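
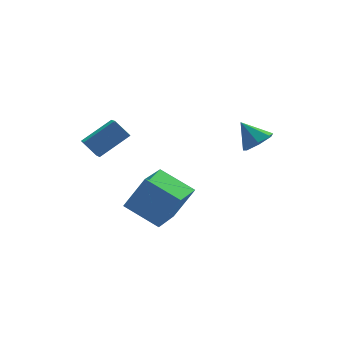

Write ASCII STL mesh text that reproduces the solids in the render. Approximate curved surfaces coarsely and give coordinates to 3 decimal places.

solid 
facet normal -0.550 0.723 0.418
outer loop
vertex -2.268 -0.704 -2.17
vertex -0.888 0.707 -2.795
vertex -3.229 -0.489 -3.806
endloop
endfacet
facet normal -0.667 -0.681 0.302
outer loop
vertex -2.152 -1.907 -4.625
vertex -2.268 -0.704 -2.17
vertex -3.229 -0.489 -3.806
endloop
endfacet
facet normal -0.550 0.723 0.417
outer loop
vertex -3.229 -0.489 -3.806
vertex -0.888 0.707 -2.795
vertex -1.849 0.921 -4.432
endloop
endfacet
facet normal -0.503 0.112 -0.857
outer loop
vertex -1.849 0.921 -4.432
vertex -2.152 -1.907 -4.625
vertex -3.229 -0.489 -3.806
endloop
endfacet
facet normal 0.503 -0.113 0.857
outer loop
vertex -2.268 -0.704 -2.17
vertex 0.189 -0.711 -3.614
vertex -0.888 0.707 -2.795
endloop
endfacet
facet normal -0.667 -0.681 0.302
outer loop
vertex -1.191 -2.121 -2.988
vertex -2.268 -0.704 -2.17
vertex -2.152 -1.907 -4.625
endloop
endfacet
facet normal 0.503 -0.112 0.857
outer loop
vertex -1.191 -2.121 -2.988
vertex 0.189 -0.711 -3.614
vertex -2.268 -0.704 -2.17
endloop
endfacet
facet normal 0.667 0.681 -0.302
outer loop
vertex -0.888 0.707 -2.795
vertex 0.189 -0.711 -3.614
vertex -1.849 0.921 -4.432
endloop
endfacet
facet normal -0.503 0.112 -0.857
outer loop
vertex -0.772 -0.496 -5.25
vertex -2.152 -1.907 -4.625
vertex -1.849 0.921 -4.432
endloop
endfacet
facet normal 0.667 0.681 -0.302
outer loop
vertex -1.849 0.921 -4.432
vertex 0.189 -0.711 -3.614
vertex -0.772 -0.496 -5.25
endloop
endfacet
facet normal 0.550 -0.723 -0.418
outer loop
vertex -0.772 -0.496 -5.25
vertex -1.191 -2.121 -2.988
vertex -2.152 -1.907 -4.625
endloop
endfacet
facet normal 0.550 -0.723 -0.418
outer loop
vertex 0.189 -0.711 -3.614
vertex -1.191 -2.121 -2.988
vertex -0.772 -0.496 -5.25
endloop
endfacet
facet normal -0.461 0.534 0.709
outer loop
vertex -2.719 1.515 0.457
vertex -2.428 2.619 -0.186
vertex -4.265 1.392 -0.456
endloop
endfacet
facet normal -0.222 -0.843 0.490
outer loop
vertex -3.772 0.821 -1.214
vertex -2.719 1.515 0.457
vertex -4.265 1.392 -0.456
endloop
endfacet
facet normal -0.461 0.534 0.709
outer loop
vertex -4.265 1.392 -0.456
vertex -2.428 2.619 -0.186
vertex -3.974 2.496 -1.098
endloop
endfacet
facet normal -0.859 -0.068 -0.507
outer loop
vertex -3.974 2.496 -1.098
vertex -3.772 0.821 -1.214
vertex -4.265 1.392 -0.456
endloop
endfacet
facet normal 0.859 0.069 0.507
outer loop
vertex -2.719 1.515 0.457
vertex -1.935 2.048 -0.944
vertex -2.428 2.619 -0.186
endloop
endfacet
facet normal -0.222 -0.843 0.490
outer loop
vertex -2.226 0.944 -0.302
vertex -2.719 1.515 0.457
vertex -3.772 0.821 -1.214
endloop
endfacet
facet normal 0.859 0.068 0.507
outer loop
vertex -2.226 0.944 -0.302
vertex -1.935 2.048 -0.944
vertex -2.719 1.515 0.457
endloop
endfacet
facet normal 0.222 0.843 -0.490
outer loop
vertex -2.428 2.619 -0.186
vertex -1.935 2.048 -0.944
vertex -3.974 2.496 -1.098
endloop
endfacet
facet normal -0.859 -0.069 -0.507
outer loop
vertex -3.481 1.925 -1.857
vertex -3.772 0.821 -1.214
vertex -3.974 2.496 -1.098
endloop
endfacet
facet normal 0.222 0.843 -0.490
outer loop
vertex -3.974 2.496 -1.098
vertex -1.935 2.048 -0.944
vertex -3.481 1.925 -1.857
endloop
endfacet
facet normal 0.461 -0.534 -0.709
outer loop
vertex -3.481 1.925 -1.857
vertex -2.226 0.944 -0.302
vertex -3.772 0.821 -1.214
endloop
endfacet
facet normal 0.461 -0.534 -0.709
outer loop
vertex -1.935 2.048 -0.944
vertex -2.226 0.944 -0.302
vertex -3.481 1.925 -1.857
endloop
endfacet
facet normal 0.369 -0.566 -0.737
outer loop
vertex 3.237 -2.269 0.223
vertex 2.479 -2.333 -0.107
vertex 3.061 -1.76 -0.256
endloop
endfacet
facet normal 0.606 0.646 0.464
outer loop
vertex 3.237 -2.269 0.223
vertex 3.061 -1.76 -0.256
vertex 1.981 -1.567 0.887
endloop
endfacet
facet normal 0.369 -0.566 -0.737
outer loop
vertex 3.061 -1.76 -0.256
vertex 2.479 -2.333 -0.107
vertex 2.446 -1.683 -0.623
endloop
endfacet
facet normal 0.143 0.989 -0.032
outer loop
vertex 3.061 -1.76 -0.256
vertex 2.446 -1.683 -0.623
vertex 1.981 -1.567 0.887
endloop
endfacet
facet normal 0.369 -0.566 -0.737
outer loop
vertex 2.446 -1.683 -0.623
vertex 2.479 -2.333 -0.107
vertex 1.856 -2.095 -0.602
endloop
endfacet
facet normal -0.562 0.793 -0.234
outer loop
vertex 2.446 -1.683 -0.623
vertex 1.856 -2.095 -0.602
vertex 1.981 -1.567 0.887
endloop
endfacet
facet normal 0.369 -0.567 -0.737
outer loop
vertex 1.856 -2.095 -0.602
vertex 2.479 -2.333 -0.107
vertex 1.734 -2.686 -0.208
endloop
endfacet
facet normal -0.978 0.208 0.009
outer loop
vertex 1.856 -2.095 -0.602
vertex 1.734 -2.686 -0.208
vertex 1.981 -1.567 0.887
endloop
endfacet
facet normal 0.368 -0.566 -0.737
outer loop
vertex 1.734 -2.686 -0.208
vertex 2.479 -2.333 -0.107
vertex 2.173 -3.011 0.261
endloop
endfacet
facet normal -0.792 -0.328 0.514
outer loop
vertex 1.734 -2.686 -0.208
vertex 2.173 -3.011 0.261
vertex 1.981 -1.567 0.887
endloop
endfacet
facet normal 0.369 -0.566 -0.737
outer loop
vertex 2.173 -3.011 0.261
vertex 2.479 -2.333 -0.107
vertex 2.842 -2.825 0.453
endloop
endfacet
facet normal -0.145 -0.410 0.901
outer loop
vertex 2.173 -3.011 0.261
vertex 2.842 -2.825 0.453
vertex 1.981 -1.567 0.887
endloop
endfacet
facet normal 0.369 -0.567 -0.737
outer loop
vertex 2.842 -2.825 0.453
vertex 2.479 -2.333 -0.107
vertex 3.237 -2.269 0.223
endloop
endfacet
facet normal 0.478 0.024 0.878
outer loop
vertex 2.842 -2.825 0.453
vertex 3.237 -2.269 0.223
vertex 1.981 -1.567 0.887
endloop
endfacet

endsolid


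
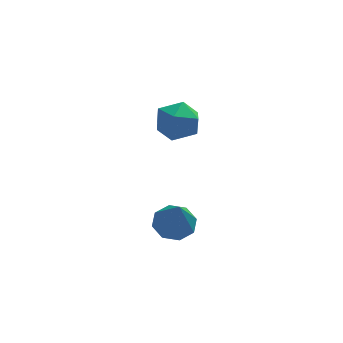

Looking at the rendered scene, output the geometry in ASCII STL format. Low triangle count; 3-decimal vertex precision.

solid 
facet normal -0.038 0.504 -0.863
outer loop
vertex 1.243 -1.148 -3.586
vertex 0.69 -1.793 -3.939
vertex 0.561 -1.009 -3.475
endloop
endfacet
facet normal 0.246 0.594 0.766
outer loop
vertex 1.243 -1.148 -3.586
vertex 0.561 -1.009 -3.475
vertex 0.77 -2.867 -2.101
endloop
endfacet
facet normal -0.037 0.505 -0.863
outer loop
vertex 0.561 -1.009 -3.475
vertex 0.69 -1.793 -3.939
vertex -0.045 -1.33 -3.637
endloop
endfacet
facet normal -0.459 0.494 0.738
outer loop
vertex 0.561 -1.009 -3.475
vertex -0.045 -1.33 -3.637
vertex 0.77 -2.867 -2.101
endloop
endfacet
facet normal -0.037 0.504 -0.863
outer loop
vertex -0.045 -1.33 -3.637
vertex 0.69 -1.793 -3.939
vertex -0.22 -1.922 -3.975
endloop
endfacet
facet normal -0.885 -0.004 0.465
outer loop
vertex -0.045 -1.33 -3.637
vertex -0.22 -1.922 -3.975
vertex 0.77 -2.867 -2.101
endloop
endfacet
facet normal -0.037 0.503 -0.863
outer loop
vertex -0.22 -1.922 -3.975
vertex 0.69 -1.793 -3.939
vertex 0.138 -2.439 -4.292
endloop
endfacet
facet normal -0.785 -0.610 0.107
outer loop
vertex -0.22 -1.922 -3.975
vertex 0.138 -2.439 -4.292
vertex 0.77 -2.867 -2.101
endloop
endfacet
facet normal -0.038 0.504 -0.863
outer loop
vertex 0.138 -2.439 -4.292
vertex 0.69 -1.793 -3.939
vertex 0.819 -2.577 -4.403
endloop
endfacet
facet normal -0.217 -0.968 -0.127
outer loop
vertex 0.138 -2.439 -4.292
vertex 0.819 -2.577 -4.403
vertex 0.77 -2.867 -2.101
endloop
endfacet
facet normal -0.036 0.505 -0.863
outer loop
vertex 0.819 -2.577 -4.403
vertex 0.69 -1.793 -3.939
vertex 1.425 -2.257 -4.241
endloop
endfacet
facet normal 0.485 -0.869 -0.099
outer loop
vertex 0.819 -2.577 -4.403
vertex 1.425 -2.257 -4.241
vertex 0.77 -2.867 -2.101
endloop
endfacet
facet normal -0.037 0.503 -0.863
outer loop
vertex 1.425 -2.257 -4.241
vertex 0.69 -1.793 -3.939
vertex 1.601 -1.664 -3.903
endloop
endfacet
facet normal 0.913 -0.370 0.174
outer loop
vertex 1.425 -2.257 -4.241
vertex 1.601 -1.664 -3.903
vertex 0.77 -2.867 -2.101
endloop
endfacet
facet normal -0.037 0.504 -0.863
outer loop
vertex 1.601 -1.664 -3.903
vertex 0.69 -1.793 -3.939
vertex 1.243 -1.148 -3.586
endloop
endfacet
facet normal 0.813 0.237 0.533
outer loop
vertex 1.601 -1.664 -3.903
vertex 1.243 -1.148 -3.586
vertex 0.77 -2.867 -2.101
endloop
endfacet
facet normal -0.254 0.878 -0.406
outer loop
vertex 1.562 3.605 -2.039
vertex 0.511 3.458 -1.698
vertex 1.244 3.976 -1.037
endloop
endfacet
facet normal 0.426 0.884 -0.192
outer loop
vertex 1.562 3.605 -2.039
vertex 1.244 3.976 -1.037
vertex 2.232 3.473 -1.158
endloop
endfacet
facet normal 0.768 0.357 -0.531
outer loop
vertex 1.562 3.605 -2.039
vertex 2.232 3.473 -1.158
vertex 2.109 2.645 -1.893
endloop
endfacet
facet normal 0.300 0.026 -0.953
outer loop
vertex 1.562 3.605 -2.039
vertex 2.109 2.645 -1.893
vertex 1.046 2.636 -2.228
endloop
endfacet
facet normal -0.333 0.348 -0.876
outer loop
vertex 1.562 3.605 -2.039
vertex 1.046 2.636 -2.228
vertex 0.511 3.458 -1.698
endloop
endfacet
facet normal 0.439 0.741 0.508
outer loop
vertex 2.232 3.473 -1.158
vertex 1.244 3.976 -1.037
vertex 1.594 3.244 -0.272
endloop
endfacet
facet normal -0.663 0.731 0.162
outer loop
vertex 1.244 3.976 -1.037
vertex 0.511 3.458 -1.698
vertex 0.531 3.235 -0.607
endloop
endfacet
facet normal -0.789 -0.126 -0.601
outer loop
vertex 0.511 3.458 -1.698
vertex 1.046 2.636 -2.228
vertex 0.408 2.407 -1.342
endloop
endfacet
facet normal 0.234 -0.647 -0.726
outer loop
vertex 1.046 2.636 -2.228
vertex 2.109 2.645 -1.893
vertex 1.396 1.904 -1.463
endloop
endfacet
facet normal 0.993 -0.111 -0.041
outer loop
vertex 2.109 2.645 -1.893
vertex 2.232 3.473 -1.158
vertex 2.129 2.422 -0.802
endloop
endfacet
facet normal -0.300 -0.026 0.953
outer loop
vertex 1.078 2.275 -0.461
vertex 1.594 3.244 -0.272
vertex 0.531 3.235 -0.607
endloop
endfacet
facet normal -0.768 -0.357 0.531
outer loop
vertex 1.078 2.275 -0.461
vertex 0.531 3.235 -0.607
vertex 0.408 2.407 -1.342
endloop
endfacet
facet normal -0.426 -0.884 0.192
outer loop
vertex 1.078 2.275 -0.461
vertex 0.408 2.407 -1.342
vertex 1.396 1.904 -1.463
endloop
endfacet
facet normal 0.254 -0.878 0.406
outer loop
vertex 1.078 2.275 -0.461
vertex 1.396 1.904 -1.463
vertex 2.129 2.422 -0.802
endloop
endfacet
facet normal 0.333 -0.348 0.876
outer loop
vertex 1.078 2.275 -0.461
vertex 2.129 2.422 -0.802
vertex 1.594 3.244 -0.272
endloop
endfacet
facet normal -0.234 0.647 0.726
outer loop
vertex 0.531 3.235 -0.607
vertex 1.594 3.244 -0.272
vertex 1.244 3.976 -1.037
endloop
endfacet
facet normal -0.993 0.111 0.041
outer loop
vertex 0.408 2.407 -1.342
vertex 0.531 3.235 -0.607
vertex 0.511 3.458 -1.698
endloop
endfacet
facet normal -0.439 -0.741 -0.508
outer loop
vertex 1.396 1.904 -1.463
vertex 0.408 2.407 -1.342
vertex 1.046 2.636 -2.228
endloop
endfacet
facet normal 0.663 -0.731 -0.162
outer loop
vertex 2.129 2.422 -0.802
vertex 1.396 1.904 -1.463
vertex 2.109 2.645 -1.893
endloop
endfacet
facet normal 0.789 0.126 0.601
outer loop
vertex 1.594 3.244 -0.272
vertex 2.129 2.422 -0.802
vertex 2.232 3.473 -1.158
endloop
endfacet

endsolid


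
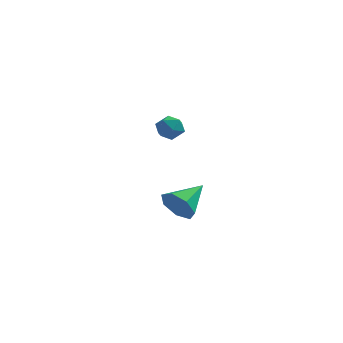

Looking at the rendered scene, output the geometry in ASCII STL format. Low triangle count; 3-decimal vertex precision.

solid 
facet normal -0.486 -0.795 -0.363
outer loop
vertex 2.746 1.907 -4.133
vertex 2.163 1.887 -3.308
vertex 2.008 2.378 -4.177
endloop
endfacet
facet normal 0.420 0.594 -0.686
outer loop
vertex 2.746 1.907 -4.133
vertex 2.008 2.378 -4.177
vertex 3.097 3.413 -2.612
endloop
endfacet
facet normal -0.486 -0.795 -0.363
outer loop
vertex 2.008 2.378 -4.177
vertex 2.163 1.887 -3.308
vertex 1.387 2.479 -3.566
endloop
endfacet
facet normal -0.255 0.879 -0.404
outer loop
vertex 2.008 2.378 -4.177
vertex 1.387 2.479 -3.566
vertex 3.097 3.413 -2.612
endloop
endfacet
facet normal -0.486 -0.795 -0.363
outer loop
vertex 1.387 2.479 -3.566
vertex 2.163 1.887 -3.308
vertex 1.351 2.134 -2.761
endloop
endfacet
facet normal -0.580 0.758 0.299
outer loop
vertex 1.387 2.479 -3.566
vertex 1.351 2.134 -2.761
vertex 3.097 3.413 -2.612
endloop
endfacet
facet normal -0.486 -0.795 -0.362
outer loop
vertex 1.351 2.134 -2.761
vertex 2.163 1.887 -3.308
vertex 1.927 1.603 -2.368
endloop
endfacet
facet normal -0.312 0.322 0.894
outer loop
vertex 1.351 2.134 -2.761
vertex 1.927 1.603 -2.368
vertex 3.097 3.413 -2.612
endloop
endfacet
facet normal -0.487 -0.795 -0.362
outer loop
vertex 1.927 1.603 -2.368
vertex 2.163 1.887 -3.308
vertex 2.681 1.285 -2.683
endloop
endfacet
facet normal 0.348 -0.099 0.932
outer loop
vertex 1.927 1.603 -2.368
vertex 2.681 1.285 -2.683
vertex 3.097 3.413 -2.612
endloop
endfacet
facet normal -0.486 -0.795 -0.363
outer loop
vertex 2.681 1.285 -2.683
vertex 2.163 1.887 -3.308
vertex 3.045 1.421 -3.468
endloop
endfacet
facet normal 0.903 -0.189 0.386
outer loop
vertex 2.681 1.285 -2.683
vertex 3.045 1.421 -3.468
vertex 3.097 3.413 -2.612
endloop
endfacet
facet normal -0.486 -0.795 -0.363
outer loop
vertex 3.045 1.421 -3.468
vertex 2.163 1.887 -3.308
vertex 2.746 1.907 -4.133
endloop
endfacet
facet normal 0.935 0.119 -0.334
outer loop
vertex 3.045 1.421 -3.468
vertex 2.746 1.907 -4.133
vertex 3.097 3.413 -2.612
endloop
endfacet
facet normal -0.817 -0.456 0.352
outer loop
vertex 1.571 -0.449 3.015
vertex 1.823 -1.093 2.765
vertex 1.992 -0.871 3.446
endloop
endfacet
facet normal -0.653 0.113 0.749
outer loop
vertex 1.571 -0.449 3.015
vertex 1.992 -0.871 3.446
vertex 2.098 -0.143 3.429
endloop
endfacet
facet normal -0.652 0.685 0.324
outer loop
vertex 1.571 -0.449 3.015
vertex 2.098 -0.143 3.429
vertex 1.994 0.085 2.737
endloop
endfacet
facet normal -0.816 0.471 -0.336
outer loop
vertex 1.571 -0.449 3.015
vertex 1.994 0.085 2.737
vertex 1.824 -0.502 2.326
endloop
endfacet
facet normal -0.918 -0.235 -0.319
outer loop
vertex 1.571 -0.449 3.015
vertex 1.824 -0.502 2.326
vertex 1.823 -1.093 2.765
endloop
endfacet
facet normal 0.009 0.022 1.000
outer loop
vertex 2.098 -0.143 3.429
vertex 1.992 -0.871 3.446
vertex 2.676 -0.598 3.434
endloop
endfacet
facet normal -0.256 -0.899 0.356
outer loop
vertex 1.992 -0.871 3.446
vertex 1.823 -1.093 2.765
vertex 2.506 -1.185 3.023
endloop
endfacet
facet normal -0.419 -0.541 -0.729
outer loop
vertex 1.823 -1.093 2.765
vertex 1.824 -0.502 2.326
vertex 2.402 -0.957 2.331
endloop
endfacet
facet normal -0.254 0.603 -0.756
outer loop
vertex 1.824 -0.502 2.326
vertex 1.994 0.085 2.737
vertex 2.508 -0.229 2.314
endloop
endfacet
facet normal 0.010 0.950 0.312
outer loop
vertex 1.994 0.085 2.737
vertex 2.098 -0.143 3.429
vertex 2.677 -0.007 2.995
endloop
endfacet
facet normal 0.816 -0.471 0.336
outer loop
vertex 2.929 -0.651 2.745
vertex 2.676 -0.598 3.434
vertex 2.506 -1.185 3.023
endloop
endfacet
facet normal 0.652 -0.685 -0.324
outer loop
vertex 2.929 -0.651 2.745
vertex 2.506 -1.185 3.023
vertex 2.402 -0.957 2.331
endloop
endfacet
facet normal 0.653 -0.113 -0.749
outer loop
vertex 2.929 -0.651 2.745
vertex 2.402 -0.957 2.331
vertex 2.508 -0.229 2.314
endloop
endfacet
facet normal 0.817 0.456 -0.352
outer loop
vertex 2.929 -0.651 2.745
vertex 2.508 -0.229 2.314
vertex 2.677 -0.007 2.995
endloop
endfacet
facet normal 0.918 0.235 0.319
outer loop
vertex 2.929 -0.651 2.745
vertex 2.677 -0.007 2.995
vertex 2.676 -0.598 3.434
endloop
endfacet
facet normal 0.254 -0.603 0.756
outer loop
vertex 2.506 -1.185 3.023
vertex 2.676 -0.598 3.434
vertex 1.992 -0.871 3.446
endloop
endfacet
facet normal -0.010 -0.950 -0.312
outer loop
vertex 2.402 -0.957 2.331
vertex 2.506 -1.185 3.023
vertex 1.823 -1.093 2.765
endloop
endfacet
facet normal -0.009 -0.022 -1.000
outer loop
vertex 2.508 -0.229 2.314
vertex 2.402 -0.957 2.331
vertex 1.824 -0.502 2.326
endloop
endfacet
facet normal 0.256 0.899 -0.356
outer loop
vertex 2.677 -0.007 2.995
vertex 2.508 -0.229 2.314
vertex 1.994 0.085 2.737
endloop
endfacet
facet normal 0.419 0.541 0.729
outer loop
vertex 2.676 -0.598 3.434
vertex 2.677 -0.007 2.995
vertex 2.098 -0.143 3.429
endloop
endfacet

endsolid


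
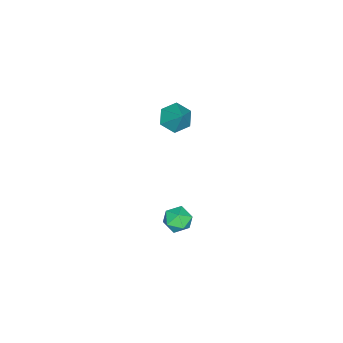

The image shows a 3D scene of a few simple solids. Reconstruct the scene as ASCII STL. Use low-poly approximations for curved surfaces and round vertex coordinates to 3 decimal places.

solid 
facet normal 0.116 0.991 -0.070
outer loop
vertex -0.383 -0.816 -4.147
vertex -0.561 -0.737 -3.329
vertex 0.235 -0.848 -3.578
endloop
endfacet
facet normal 0.532 0.652 -0.541
outer loop
vertex -0.383 -0.816 -4.147
vertex 0.235 -0.848 -3.578
vertex 0.232 -1.383 -4.226
endloop
endfacet
facet normal 0.112 0.256 -0.960
outer loop
vertex -0.383 -0.816 -4.147
vertex 0.232 -1.383 -4.226
vertex -0.565 -1.604 -4.378
endloop
endfacet
facet normal -0.563 0.350 -0.749
outer loop
vertex -0.383 -0.816 -4.147
vertex -0.565 -1.604 -4.378
vertex -1.055 -1.204 -3.823
endloop
endfacet
facet normal -0.560 0.804 -0.200
outer loop
vertex -0.383 -0.816 -4.147
vertex -1.055 -1.204 -3.823
vertex -0.561 -0.737 -3.329
endloop
endfacet
facet normal 0.961 0.211 -0.179
outer loop
vertex 0.232 -1.383 -4.226
vertex 0.235 -0.848 -3.578
vertex 0.435 -1.656 -3.457
endloop
endfacet
facet normal 0.288 0.760 0.582
outer loop
vertex 0.235 -0.848 -3.578
vertex -0.561 -0.737 -3.329
vertex -0.055 -1.256 -2.902
endloop
endfacet
facet normal -0.807 0.457 0.375
outer loop
vertex -0.561 -0.737 -3.329
vertex -1.055 -1.204 -3.823
vertex -0.852 -1.477 -3.054
endloop
endfacet
facet normal -0.811 -0.278 -0.515
outer loop
vertex -1.055 -1.204 -3.823
vertex -0.565 -1.604 -4.378
vertex -0.855 -2.012 -3.702
endloop
endfacet
facet normal 0.283 -0.430 -0.857
outer loop
vertex -0.565 -1.604 -4.378
vertex 0.232 -1.383 -4.226
vertex -0.059 -2.123 -3.951
endloop
endfacet
facet normal 0.563 -0.350 0.749
outer loop
vertex -0.237 -2.044 -3.133
vertex 0.435 -1.656 -3.457
vertex -0.055 -1.256 -2.902
endloop
endfacet
facet normal -0.112 -0.256 0.960
outer loop
vertex -0.237 -2.044 -3.133
vertex -0.055 -1.256 -2.902
vertex -0.852 -1.477 -3.054
endloop
endfacet
facet normal -0.532 -0.652 0.541
outer loop
vertex -0.237 -2.044 -3.133
vertex -0.852 -1.477 -3.054
vertex -0.855 -2.012 -3.702
endloop
endfacet
facet normal -0.116 -0.991 0.070
outer loop
vertex -0.237 -2.044 -3.133
vertex -0.855 -2.012 -3.702
vertex -0.059 -2.123 -3.951
endloop
endfacet
facet normal 0.560 -0.804 0.200
outer loop
vertex -0.237 -2.044 -3.133
vertex -0.059 -2.123 -3.951
vertex 0.435 -1.656 -3.457
endloop
endfacet
facet normal 0.811 0.278 0.515
outer loop
vertex -0.055 -1.256 -2.902
vertex 0.435 -1.656 -3.457
vertex 0.235 -0.848 -3.578
endloop
endfacet
facet normal -0.283 0.430 0.857
outer loop
vertex -0.852 -1.477 -3.054
vertex -0.055 -1.256 -2.902
vertex -0.561 -0.737 -3.329
endloop
endfacet
facet normal -0.961 -0.211 0.179
outer loop
vertex -0.855 -2.012 -3.702
vertex -0.852 -1.477 -3.054
vertex -1.055 -1.204 -3.823
endloop
endfacet
facet normal -0.288 -0.760 -0.582
outer loop
vertex -0.059 -2.123 -3.951
vertex -0.855 -2.012 -3.702
vertex -0.565 -1.604 -4.378
endloop
endfacet
facet normal 0.807 -0.457 -0.375
outer loop
vertex 0.435 -1.656 -3.457
vertex -0.059 -2.123 -3.951
vertex 0.232 -1.383 -4.226
endloop
endfacet
facet normal -0.468 -0.499 -0.729
outer loop
vertex -1.364 -2.897 2.676
vertex -2.071 -2.404 2.793
vertex -1.457 -2.156 2.229
endloop
endfacet
facet normal 0.994 0.079 -0.076
outer loop
vertex -1.364 -2.897 2.676
vertex -1.457 -2.156 2.229
vertex -1.369 -1.656 3.887
endloop
endfacet
facet normal -0.468 -0.500 -0.729
outer loop
vertex -1.457 -2.156 2.229
vertex -2.071 -2.404 2.793
vertex -2.165 -1.664 2.346
endloop
endfacet
facet normal 0.518 0.811 -0.272
outer loop
vertex -1.457 -2.156 2.229
vertex -2.165 -1.664 2.346
vertex -1.369 -1.656 3.887
endloop
endfacet
facet normal -0.468 -0.500 -0.729
outer loop
vertex -2.165 -1.664 2.346
vertex -2.071 -2.404 2.793
vertex -2.779 -1.912 2.91
endloop
endfacet
facet normal -0.265 0.955 0.132
outer loop
vertex -2.165 -1.664 2.346
vertex -2.779 -1.912 2.91
vertex -1.369 -1.656 3.887
endloop
endfacet
facet normal -0.468 -0.500 -0.729
outer loop
vertex -2.779 -1.912 2.91
vertex -2.071 -2.404 2.793
vertex -2.685 -2.652 3.357
endloop
endfacet
facet normal -0.574 0.369 0.731
outer loop
vertex -2.779 -1.912 2.91
vertex -2.685 -2.652 3.357
vertex -1.369 -1.656 3.887
endloop
endfacet
facet normal -0.468 -0.499 -0.729
outer loop
vertex -2.685 -2.652 3.357
vertex -2.071 -2.404 2.793
vertex -1.978 -3.145 3.24
endloop
endfacet
facet normal -0.099 -0.362 0.927
outer loop
vertex -2.685 -2.652 3.357
vertex -1.978 -3.145 3.24
vertex -1.369 -1.656 3.887
endloop
endfacet
facet normal -0.468 -0.499 -0.729
outer loop
vertex -1.978 -3.145 3.24
vertex -2.071 -2.404 2.793
vertex -1.364 -2.897 2.676
endloop
endfacet
facet normal 0.685 -0.507 0.523
outer loop
vertex -1.978 -3.145 3.24
vertex -1.364 -2.897 2.676
vertex -1.369 -1.656 3.887
endloop
endfacet

endsolid


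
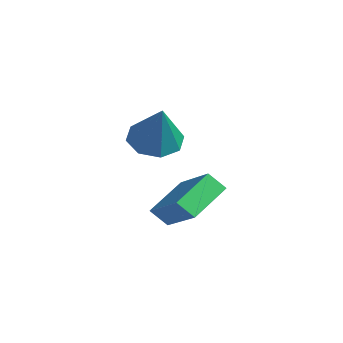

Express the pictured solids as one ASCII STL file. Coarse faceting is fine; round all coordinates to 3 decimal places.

solid 
facet normal -0.533 0.086 -0.842
outer loop
vertex -3.264 -1.317 -1.036
vertex -3.706 -0.568 -0.68
vertex -2.926 -0.7 -1.187
endloop
endfacet
facet normal 0.862 -0.497 -0.102
outer loop
vertex -3.264 -1.317 -1.036
vertex -2.926 -0.7 -1.187
vertex -2.694 -0.732 0.92
endloop
endfacet
facet normal -0.533 0.086 -0.842
outer loop
vertex -2.926 -0.7 -1.187
vertex -3.706 -0.568 -0.68
vertex -3.045 -0.006 -1.041
endloop
endfacet
facet normal 0.976 0.189 -0.105
outer loop
vertex -2.926 -0.7 -1.187
vertex -3.045 -0.006 -1.041
vertex -2.694 -0.732 0.92
endloop
endfacet
facet normal -0.533 0.086 -0.842
outer loop
vertex -3.045 -0.006 -1.041
vertex -3.706 -0.568 -0.68
vertex -3.551 0.359 -0.683
endloop
endfacet
facet normal 0.649 0.744 0.159
outer loop
vertex -3.045 -0.006 -1.041
vertex -3.551 0.359 -0.683
vertex -2.694 -0.732 0.92
endloop
endfacet
facet normal -0.533 0.086 -0.842
outer loop
vertex -3.551 0.359 -0.683
vertex -3.706 -0.568 -0.68
vertex -4.148 0.181 -0.323
endloop
endfacet
facet normal 0.071 0.842 0.535
outer loop
vertex -3.551 0.359 -0.683
vertex -4.148 0.181 -0.323
vertex -2.694 -0.732 0.92
endloop
endfacet
facet normal -0.533 0.086 -0.841
outer loop
vertex -4.148 0.181 -0.323
vertex -3.706 -0.568 -0.68
vertex -4.486 -0.435 -0.172
endloop
endfacet
facet normal -0.418 0.426 0.802
outer loop
vertex -4.148 0.181 -0.323
vertex -4.486 -0.435 -0.172
vertex -2.694 -0.732 0.92
endloop
endfacet
facet normal -0.533 0.087 -0.841
outer loop
vertex -4.486 -0.435 -0.172
vertex -3.706 -0.568 -0.68
vertex -4.368 -1.13 -0.319
endloop
endfacet
facet normal -0.534 -0.261 0.805
outer loop
vertex -4.486 -0.435 -0.172
vertex -4.368 -1.13 -0.319
vertex -2.694 -0.732 0.92
endloop
endfacet
facet normal -0.533 0.087 -0.842
outer loop
vertex -4.368 -1.13 -0.319
vertex -3.706 -0.568 -0.68
vertex -3.862 -1.495 -0.677
endloop
endfacet
facet normal -0.206 -0.816 0.540
outer loop
vertex -4.368 -1.13 -0.319
vertex -3.862 -1.495 -0.677
vertex -2.694 -0.732 0.92
endloop
endfacet
facet normal -0.532 0.087 -0.843
outer loop
vertex -3.862 -1.495 -0.677
vertex -3.706 -0.568 -0.68
vertex -3.264 -1.317 -1.036
endloop
endfacet
facet normal 0.371 -0.914 0.165
outer loop
vertex -3.862 -1.495 -0.677
vertex -3.264 -1.317 -1.036
vertex -2.694 -0.732 0.92
endloop
endfacet
facet normal -0.377 -0.587 0.717
outer loop
vertex -2.386 0.675 -1.909
vertex -4.095 0.482 -2.967
vertex -1.758 -0.668 -2.678
endloop
endfacet
facet normal 0.846 0.096 0.524
outer loop
vertex -1.445 -0.182 -3.273
vertex -2.386 0.675 -1.909
vertex -1.758 -0.668 -2.678
endloop
endfacet
facet normal -0.377 -0.586 0.717
outer loop
vertex -1.758 -0.668 -2.678
vertex -4.095 0.482 -2.967
vertex -3.468 -0.862 -3.736
endloop
endfacet
facet normal 0.376 -0.805 -0.460
outer loop
vertex -3.468 -0.862 -3.736
vertex -1.445 -0.182 -3.273
vertex -1.758 -0.668 -2.678
endloop
endfacet
facet normal -0.376 0.805 0.460
outer loop
vertex -2.386 0.675 -1.909
vertex -3.782 0.968 -3.562
vertex -4.095 0.482 -2.967
endloop
endfacet
facet normal 0.846 0.095 0.524
outer loop
vertex -2.072 1.162 -2.504
vertex -2.386 0.675 -1.909
vertex -1.445 -0.182 -3.273
endloop
endfacet
facet normal -0.376 0.804 0.460
outer loop
vertex -2.072 1.162 -2.504
vertex -3.782 0.968 -3.562
vertex -2.386 0.675 -1.909
endloop
endfacet
facet normal -0.847 -0.096 -0.523
outer loop
vertex -4.095 0.482 -2.967
vertex -3.782 0.968 -3.562
vertex -3.468 -0.862 -3.736
endloop
endfacet
facet normal 0.376 -0.804 -0.460
outer loop
vertex -3.154 -0.375 -4.331
vertex -1.445 -0.182 -3.273
vertex -3.468 -0.862 -3.736
endloop
endfacet
facet normal -0.846 -0.095 -0.524
outer loop
vertex -3.468 -0.862 -3.736
vertex -3.782 0.968 -3.562
vertex -3.154 -0.375 -4.331
endloop
endfacet
facet normal 0.378 0.586 -0.717
outer loop
vertex -3.154 -0.375 -4.331
vertex -2.072 1.162 -2.504
vertex -1.445 -0.182 -3.273
endloop
endfacet
facet normal 0.377 0.587 -0.717
outer loop
vertex -3.782 0.968 -3.562
vertex -2.072 1.162 -2.504
vertex -3.154 -0.375 -4.331
endloop
endfacet

endsolid


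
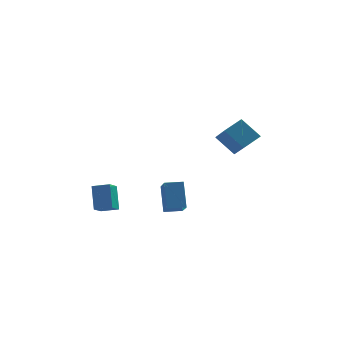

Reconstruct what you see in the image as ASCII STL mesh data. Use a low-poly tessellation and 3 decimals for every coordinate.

solid 
facet normal -0.960 0.163 -0.228
outer loop
vertex -3.531 0.92 -1.214
vertex -3.26 1.791 -1.734
vertex -3.373 0.14 -2.438
endloop
endfacet
facet normal -0.258 -0.830 0.495
outer loop
vertex -2.48 -0.011 -2.226
vertex -3.531 0.92 -1.214
vertex -3.373 0.14 -2.438
endloop
endfacet
facet normal -0.960 0.163 -0.227
outer loop
vertex -3.373 0.14 -2.438
vertex -3.26 1.791 -1.734
vertex -3.102 1.012 -2.958
endloop
endfacet
facet normal 0.109 -0.534 -0.839
outer loop
vertex -3.102 1.012 -2.958
vertex -2.48 -0.011 -2.226
vertex -3.373 0.14 -2.438
endloop
endfacet
facet normal -0.109 0.534 0.838
outer loop
vertex -3.531 0.92 -1.214
vertex -2.367 1.64 -1.522
vertex -3.26 1.791 -1.734
endloop
endfacet
facet normal -0.259 -0.830 0.495
outer loop
vertex -2.638 0.768 -1.002
vertex -3.531 0.92 -1.214
vertex -2.48 -0.011 -2.226
endloop
endfacet
facet normal -0.108 0.534 0.839
outer loop
vertex -2.638 0.768 -1.002
vertex -2.367 1.64 -1.522
vertex -3.531 0.92 -1.214
endloop
endfacet
facet normal 0.258 0.830 -0.495
outer loop
vertex -3.26 1.791 -1.734
vertex -2.367 1.64 -1.522
vertex -3.102 1.012 -2.958
endloop
endfacet
facet normal 0.108 -0.534 -0.838
outer loop
vertex -2.209 0.86 -2.746
vertex -2.48 -0.011 -2.226
vertex -3.102 1.012 -2.958
endloop
endfacet
facet normal 0.259 0.829 -0.495
outer loop
vertex -3.102 1.012 -2.958
vertex -2.367 1.64 -1.522
vertex -2.209 0.86 -2.746
endloop
endfacet
facet normal 0.960 -0.163 0.228
outer loop
vertex -2.209 0.86 -2.746
vertex -2.638 0.768 -1.002
vertex -2.48 -0.011 -2.226
endloop
endfacet
facet normal 0.960 -0.163 0.228
outer loop
vertex -2.367 1.64 -1.522
vertex -2.638 0.768 -1.002
vertex -2.209 0.86 -2.746
endloop
endfacet
facet normal -0.985 -0.169 -0.019
outer loop
vertex -0.023 1.287 -1.093
vertex -0.262 2.784 -2.025
vertex 0.146 0.455 -2.473
endloop
endfacet
facet normal 0.135 -0.841 0.524
outer loop
vertex 1.082 0.616 -2.455
vertex -0.023 1.287 -1.093
vertex 0.146 0.455 -2.473
endloop
endfacet
facet normal -0.985 -0.169 -0.019
outer loop
vertex 0.146 0.455 -2.473
vertex -0.262 2.784 -2.025
vertex -0.093 1.953 -3.405
endloop
endfacet
facet normal 0.105 -0.513 -0.852
outer loop
vertex -0.093 1.953 -3.405
vertex 1.082 0.616 -2.455
vertex 0.146 0.455 -2.473
endloop
endfacet
facet normal -0.105 0.514 0.852
outer loop
vertex -0.023 1.287 -1.093
vertex 0.674 2.945 -2.007
vertex -0.262 2.784 -2.025
endloop
endfacet
facet normal 0.134 -0.842 0.523
outer loop
vertex 0.913 1.447 -1.075
vertex -0.023 1.287 -1.093
vertex 1.082 0.616 -2.455
endloop
endfacet
facet normal -0.104 0.513 0.852
outer loop
vertex 0.913 1.447 -1.075
vertex 0.674 2.945 -2.007
vertex -0.023 1.287 -1.093
endloop
endfacet
facet normal -0.135 0.841 -0.523
outer loop
vertex -0.262 2.784 -2.025
vertex 0.674 2.945 -2.007
vertex -0.093 1.953 -3.405
endloop
endfacet
facet normal 0.104 -0.514 -0.852
outer loop
vertex 0.843 2.113 -3.387
vertex 1.082 0.616 -2.455
vertex -0.093 1.953 -3.405
endloop
endfacet
facet normal -0.134 0.841 -0.524
outer loop
vertex -0.093 1.953 -3.405
vertex 0.674 2.945 -2.007
vertex 0.843 2.113 -3.387
endloop
endfacet
facet normal 0.985 0.169 0.019
outer loop
vertex 0.843 2.113 -3.387
vertex 0.913 1.447 -1.075
vertex 1.082 0.616 -2.455
endloop
endfacet
facet normal 0.985 0.169 0.019
outer loop
vertex 0.674 2.945 -2.007
vertex 0.913 1.447 -1.075
vertex 0.843 2.113 -3.387
endloop
endfacet
facet normal -0.713 -0.515 -0.475
outer loop
vertex 3.811 0.331 1.738
vertex 2.878 0.735 2.701
vertex 3.368 1.978 0.618
endloop
endfacet
facet normal 0.666 -0.289 -0.688
outer loop
vertex 4.182 2.565 1.159
vertex 3.811 0.331 1.738
vertex 3.368 1.978 0.618
endloop
endfacet
facet normal -0.714 -0.515 -0.475
outer loop
vertex 3.368 1.978 0.618
vertex 2.878 0.735 2.701
vertex 2.436 2.382 1.581
endloop
endfacet
facet normal -0.217 0.807 -0.549
outer loop
vertex 2.436 2.382 1.581
vertex 4.182 2.565 1.159
vertex 3.368 1.978 0.618
endloop
endfacet
facet normal 0.217 -0.807 0.549
outer loop
vertex 3.811 0.331 1.738
vertex 3.692 1.322 3.242
vertex 2.878 0.735 2.701
endloop
endfacet
facet normal 0.666 -0.289 -0.688
outer loop
vertex 4.624 0.918 2.279
vertex 3.811 0.331 1.738
vertex 4.182 2.565 1.159
endloop
endfacet
facet normal 0.217 -0.807 0.549
outer loop
vertex 4.624 0.918 2.279
vertex 3.692 1.322 3.242
vertex 3.811 0.331 1.738
endloop
endfacet
facet normal -0.666 0.289 0.688
outer loop
vertex 2.878 0.735 2.701
vertex 3.692 1.322 3.242
vertex 2.436 2.382 1.581
endloop
endfacet
facet normal -0.217 0.807 -0.549
outer loop
vertex 3.249 2.969 2.122
vertex 4.182 2.565 1.159
vertex 2.436 2.382 1.581
endloop
endfacet
facet normal -0.666 0.289 0.688
outer loop
vertex 2.436 2.382 1.581
vertex 3.692 1.322 3.242
vertex 3.249 2.969 2.122
endloop
endfacet
facet normal 0.714 0.515 0.475
outer loop
vertex 3.249 2.969 2.122
vertex 4.624 0.918 2.279
vertex 4.182 2.565 1.159
endloop
endfacet
facet normal 0.714 0.515 0.475
outer loop
vertex 3.692 1.322 3.242
vertex 4.624 0.918 2.279
vertex 3.249 2.969 2.122
endloop
endfacet

endsolid


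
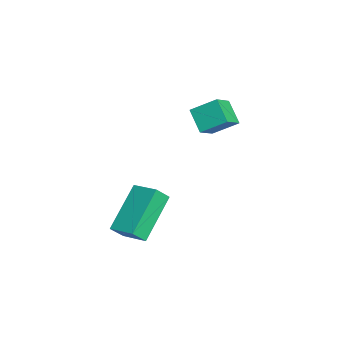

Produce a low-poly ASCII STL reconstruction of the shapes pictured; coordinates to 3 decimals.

solid 
facet normal -0.652 0.440 0.618
outer loop
vertex 2.679 -0.611 -2.088
vertex 3.477 0.165 -1.799
vertex 2.428 -0.125 -2.699
endloop
endfacet
facet normal -0.694 -0.675 -0.252
outer loop
vertex 3.823 -1.065 -4.021
vertex 2.679 -0.611 -2.088
vertex 2.428 -0.125 -2.699
endloop
endfacet
facet normal -0.652 0.439 0.618
outer loop
vertex 2.428 -0.125 -2.699
vertex 3.477 0.165 -1.799
vertex 3.225 0.651 -2.41
endloop
endfacet
facet normal -0.307 0.592 -0.745
outer loop
vertex 3.225 0.651 -2.41
vertex 3.823 -1.065 -4.021
vertex 2.428 -0.125 -2.699
endloop
endfacet
facet normal 0.307 -0.593 0.745
outer loop
vertex 2.679 -0.611 -2.088
vertex 4.872 -0.775 -3.121
vertex 3.477 0.165 -1.799
endloop
endfacet
facet normal -0.693 -0.676 -0.252
outer loop
vertex 4.075 -1.551 -3.41
vertex 2.679 -0.611 -2.088
vertex 3.823 -1.065 -4.021
endloop
endfacet
facet normal 0.307 -0.592 0.745
outer loop
vertex 4.075 -1.551 -3.41
vertex 4.872 -0.775 -3.121
vertex 2.679 -0.611 -2.088
endloop
endfacet
facet normal 0.693 0.675 0.251
outer loop
vertex 3.477 0.165 -1.799
vertex 4.872 -0.775 -3.121
vertex 3.225 0.651 -2.41
endloop
endfacet
facet normal -0.306 0.593 -0.745
outer loop
vertex 4.621 -0.289 -3.732
vertex 3.823 -1.065 -4.021
vertex 3.225 0.651 -2.41
endloop
endfacet
facet normal 0.693 0.675 0.252
outer loop
vertex 3.225 0.651 -2.41
vertex 4.872 -0.775 -3.121
vertex 4.621 -0.289 -3.732
endloop
endfacet
facet normal 0.651 -0.440 -0.618
outer loop
vertex 4.621 -0.289 -3.732
vertex 4.075 -1.551 -3.41
vertex 3.823 -1.065 -4.021
endloop
endfacet
facet normal 0.652 -0.440 -0.618
outer loop
vertex 4.872 -0.775 -3.121
vertex 4.075 -1.551 -3.41
vertex 4.621 -0.289 -3.732
endloop
endfacet
facet normal -0.682 0.490 -0.542
outer loop
vertex -1.304 2.201 -0.846
vertex -1.114 3.204 -0.178
vertex -0.49 2.53 -1.573
endloop
endfacet
facet normal -0.156 -0.823 -0.547
outer loop
vertex 0.254 1.996 -0.982
vertex -1.304 2.201 -0.846
vertex -0.49 2.53 -1.573
endloop
endfacet
facet normal -0.682 0.490 -0.542
outer loop
vertex -0.49 2.53 -1.573
vertex -1.114 3.204 -0.178
vertex -0.3 3.533 -0.905
endloop
endfacet
facet normal 0.714 0.289 -0.638
outer loop
vertex -0.3 3.533 -0.905
vertex 0.254 1.996 -0.982
vertex -0.49 2.53 -1.573
endloop
endfacet
facet normal -0.714 -0.289 0.638
outer loop
vertex -1.304 2.201 -0.846
vertex -0.37 2.67 0.413
vertex -1.114 3.204 -0.178
endloop
endfacet
facet normal -0.156 -0.823 -0.547
outer loop
vertex -0.56 1.667 -0.255
vertex -1.304 2.201 -0.846
vertex 0.254 1.996 -0.982
endloop
endfacet
facet normal -0.714 -0.289 0.638
outer loop
vertex -0.56 1.667 -0.255
vertex -0.37 2.67 0.413
vertex -1.304 2.201 -0.846
endloop
endfacet
facet normal 0.156 0.823 0.547
outer loop
vertex -1.114 3.204 -0.178
vertex -0.37 2.67 0.413
vertex -0.3 3.533 -0.905
endloop
endfacet
facet normal 0.714 0.289 -0.638
outer loop
vertex 0.444 2.999 -0.314
vertex 0.254 1.996 -0.982
vertex -0.3 3.533 -0.905
endloop
endfacet
facet normal 0.156 0.823 0.547
outer loop
vertex -0.3 3.533 -0.905
vertex -0.37 2.67 0.413
vertex 0.444 2.999 -0.314
endloop
endfacet
facet normal 0.682 -0.490 0.542
outer loop
vertex 0.444 2.999 -0.314
vertex -0.56 1.667 -0.255
vertex 0.254 1.996 -0.982
endloop
endfacet
facet normal 0.682 -0.490 0.542
outer loop
vertex -0.37 2.67 0.413
vertex -0.56 1.667 -0.255
vertex 0.444 2.999 -0.314
endloop
endfacet

endsolid


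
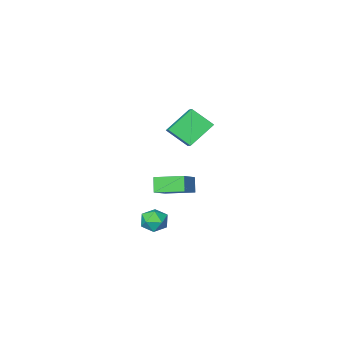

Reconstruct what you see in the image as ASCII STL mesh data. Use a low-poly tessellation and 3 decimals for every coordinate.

solid 
facet normal -0.503 0.617 -0.605
outer loop
vertex -1.971 0.388 3.104
vertex -1.255 1.945 4.097
vertex -0.37 0.456 1.842
endloop
endfacet
facet normal -0.362 -0.786 -0.501
outer loop
vertex 0.495 -0.605 2.883
vertex -1.971 0.388 3.104
vertex -0.37 0.456 1.842
endloop
endfacet
facet normal -0.503 0.617 -0.605
outer loop
vertex -0.37 0.456 1.842
vertex -1.255 1.945 4.097
vertex 0.346 2.013 2.835
endloop
endfacet
facet normal 0.785 0.033 -0.618
outer loop
vertex 0.346 2.013 2.835
vertex 0.495 -0.605 2.883
vertex -0.37 0.456 1.842
endloop
endfacet
facet normal -0.785 -0.033 0.618
outer loop
vertex -1.971 0.388 3.104
vertex -0.39 0.884 5.138
vertex -1.255 1.945 4.097
endloop
endfacet
facet normal -0.362 -0.786 -0.501
outer loop
vertex -1.106 -0.673 4.145
vertex -1.971 0.388 3.104
vertex 0.495 -0.605 2.883
endloop
endfacet
facet normal -0.785 -0.033 0.618
outer loop
vertex -1.106 -0.673 4.145
vertex -0.39 0.884 5.138
vertex -1.971 0.388 3.104
endloop
endfacet
facet normal 0.362 0.786 0.501
outer loop
vertex -1.255 1.945 4.097
vertex -0.39 0.884 5.138
vertex 0.346 2.013 2.835
endloop
endfacet
facet normal 0.785 0.033 -0.618
outer loop
vertex 1.211 0.952 3.876
vertex 0.495 -0.605 2.883
vertex 0.346 2.013 2.835
endloop
endfacet
facet normal 0.362 0.786 0.501
outer loop
vertex 0.346 2.013 2.835
vertex -0.39 0.884 5.138
vertex 1.211 0.952 3.876
endloop
endfacet
facet normal 0.503 -0.617 0.605
outer loop
vertex 1.211 0.952 3.876
vertex -1.106 -0.673 4.145
vertex 0.495 -0.605 2.883
endloop
endfacet
facet normal 0.503 -0.617 0.605
outer loop
vertex -0.39 0.884 5.138
vertex -1.106 -0.673 4.145
vertex 1.211 0.952 3.876
endloop
endfacet
facet normal -0.965 0.203 -0.166
outer loop
vertex 1.409 1.09 -4.296
vertex 1.194 0.192 -4.144
vertex 1.199 0.799 -3.431
endloop
endfacet
facet normal -0.628 0.771 0.107
outer loop
vertex 1.409 1.09 -4.296
vertex 1.199 0.799 -3.431
vertex 1.908 1.395 -3.565
endloop
endfacet
facet normal -0.091 0.940 -0.330
outer loop
vertex 1.409 1.09 -4.296
vertex 1.908 1.395 -3.565
vertex 2.34 1.158 -4.36
endloop
endfacet
facet normal -0.095 0.477 -0.874
outer loop
vertex 1.409 1.09 -4.296
vertex 2.34 1.158 -4.36
vertex 1.899 0.414 -4.718
endloop
endfacet
facet normal -0.635 0.021 -0.772
outer loop
vertex 1.409 1.09 -4.296
vertex 1.899 0.414 -4.718
vertex 1.194 0.192 -4.144
endloop
endfacet
facet normal -0.349 0.580 0.736
outer loop
vertex 1.908 1.395 -3.565
vertex 1.199 0.799 -3.431
vertex 2.001 0.686 -2.962
endloop
endfacet
facet normal -0.894 -0.338 0.294
outer loop
vertex 1.199 0.799 -3.431
vertex 1.194 0.192 -4.144
vertex 1.56 -0.058 -3.32
endloop
endfacet
facet normal -0.360 -0.631 -0.687
outer loop
vertex 1.194 0.192 -4.144
vertex 1.899 0.414 -4.718
vertex 1.992 -0.295 -4.115
endloop
endfacet
facet normal 0.513 0.106 -0.852
outer loop
vertex 1.899 0.414 -4.718
vertex 2.34 1.158 -4.36
vertex 2.701 0.301 -4.249
endloop
endfacet
facet normal 0.520 0.854 0.028
outer loop
vertex 2.34 1.158 -4.36
vertex 1.908 1.395 -3.565
vertex 2.706 0.908 -3.536
endloop
endfacet
facet normal 0.095 -0.477 0.874
outer loop
vertex 2.491 0.01 -3.384
vertex 2.001 0.686 -2.962
vertex 1.56 -0.058 -3.32
endloop
endfacet
facet normal 0.091 -0.940 0.330
outer loop
vertex 2.491 0.01 -3.384
vertex 1.56 -0.058 -3.32
vertex 1.992 -0.295 -4.115
endloop
endfacet
facet normal 0.628 -0.771 -0.107
outer loop
vertex 2.491 0.01 -3.384
vertex 1.992 -0.295 -4.115
vertex 2.701 0.301 -4.249
endloop
endfacet
facet normal 0.965 -0.203 0.166
outer loop
vertex 2.491 0.01 -3.384
vertex 2.701 0.301 -4.249
vertex 2.706 0.908 -3.536
endloop
endfacet
facet normal 0.635 -0.021 0.772
outer loop
vertex 2.491 0.01 -3.384
vertex 2.706 0.908 -3.536
vertex 2.001 0.686 -2.962
endloop
endfacet
facet normal -0.513 -0.106 0.852
outer loop
vertex 1.56 -0.058 -3.32
vertex 2.001 0.686 -2.962
vertex 1.199 0.799 -3.431
endloop
endfacet
facet normal -0.520 -0.854 -0.028
outer loop
vertex 1.992 -0.295 -4.115
vertex 1.56 -0.058 -3.32
vertex 1.194 0.192 -4.144
endloop
endfacet
facet normal 0.349 -0.580 -0.736
outer loop
vertex 2.701 0.301 -4.249
vertex 1.992 -0.295 -4.115
vertex 1.899 0.414 -4.718
endloop
endfacet
facet normal 0.894 0.338 -0.294
outer loop
vertex 2.706 0.908 -3.536
vertex 2.701 0.301 -4.249
vertex 2.34 1.158 -4.36
endloop
endfacet
facet normal 0.360 0.631 0.687
outer loop
vertex 2.001 0.686 -2.962
vertex 2.706 0.908 -3.536
vertex 1.908 1.395 -3.565
endloop
endfacet
facet normal -0.642 0.729 0.239
outer loop
vertex 0.142 0.92 -0.353
vertex 0.446 1.491 -1.28
vertex -1.043 0.158 -1.212
endloop
endfacet
facet normal -0.269 -0.505 0.820
outer loop
vertex 0.214 -1.271 -1.68
vertex 0.142 0.92 -0.353
vertex -1.043 0.158 -1.212
endloop
endfacet
facet normal -0.642 0.729 0.239
outer loop
vertex -1.043 0.158 -1.212
vertex 0.446 1.491 -1.28
vertex -0.739 0.729 -2.139
endloop
endfacet
facet normal -0.719 -0.462 -0.520
outer loop
vertex -0.739 0.729 -2.139
vertex 0.214 -1.271 -1.68
vertex -1.043 0.158 -1.212
endloop
endfacet
facet normal 0.719 0.462 0.520
outer loop
vertex 0.142 0.92 -0.353
vertex 1.703 0.062 -1.748
vertex 0.446 1.491 -1.28
endloop
endfacet
facet normal -0.269 -0.505 0.820
outer loop
vertex 1.399 -0.509 -0.821
vertex 0.142 0.92 -0.353
vertex 0.214 -1.271 -1.68
endloop
endfacet
facet normal 0.719 0.462 0.520
outer loop
vertex 1.399 -0.509 -0.821
vertex 1.703 0.062 -1.748
vertex 0.142 0.92 -0.353
endloop
endfacet
facet normal 0.269 0.505 -0.820
outer loop
vertex 0.446 1.491 -1.28
vertex 1.703 0.062 -1.748
vertex -0.739 0.729 -2.139
endloop
endfacet
facet normal -0.719 -0.462 -0.520
outer loop
vertex 0.518 -0.7 -2.607
vertex 0.214 -1.271 -1.68
vertex -0.739 0.729 -2.139
endloop
endfacet
facet normal 0.269 0.505 -0.820
outer loop
vertex -0.739 0.729 -2.139
vertex 1.703 0.062 -1.748
vertex 0.518 -0.7 -2.607
endloop
endfacet
facet normal 0.642 -0.729 -0.239
outer loop
vertex 0.518 -0.7 -2.607
vertex 1.399 -0.509 -0.821
vertex 0.214 -1.271 -1.68
endloop
endfacet
facet normal 0.642 -0.729 -0.239
outer loop
vertex 1.703 0.062 -1.748
vertex 1.399 -0.509 -0.821
vertex 0.518 -0.7 -2.607
endloop
endfacet

endsolid


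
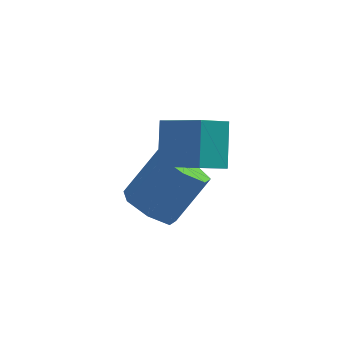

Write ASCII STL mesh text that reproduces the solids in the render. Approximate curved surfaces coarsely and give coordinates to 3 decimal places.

solid 
facet normal -0.566 0.613 -0.551
outer loop
vertex -2.291 0.41 2.077
vertex -1.561 0.722 1.674
vertex -2.408 -0.575 1.103
endloop
endfacet
facet normal -0.820 -0.351 0.453
outer loop
vertex -1.439 -1.622 2.046
vertex -2.291 0.41 2.077
vertex -2.408 -0.575 1.103
endloop
endfacet
facet normal -0.566 0.613 -0.551
outer loop
vertex -2.408 -0.575 1.103
vertex -1.561 0.722 1.674
vertex -1.678 -0.263 0.7
endloop
endfacet
facet normal -0.084 -0.709 -0.701
outer loop
vertex -1.678 -0.263 0.7
vertex -1.439 -1.622 2.046
vertex -2.408 -0.575 1.103
endloop
endfacet
facet normal 0.084 0.709 0.701
outer loop
vertex -2.291 0.41 2.077
vertex -0.592 -0.325 2.617
vertex -1.561 0.722 1.674
endloop
endfacet
facet normal -0.820 -0.351 0.453
outer loop
vertex -1.322 -0.637 3.02
vertex -2.291 0.41 2.077
vertex -1.439 -1.622 2.046
endloop
endfacet
facet normal 0.084 0.709 0.701
outer loop
vertex -1.322 -0.637 3.02
vertex -0.592 -0.325 2.617
vertex -2.291 0.41 2.077
endloop
endfacet
facet normal 0.820 0.351 -0.453
outer loop
vertex -1.561 0.722 1.674
vertex -0.592 -0.325 2.617
vertex -1.678 -0.263 0.7
endloop
endfacet
facet normal -0.084 -0.709 -0.701
outer loop
vertex -0.709 -1.31 1.643
vertex -1.439 -1.622 2.046
vertex -1.678 -0.263 0.7
endloop
endfacet
facet normal 0.820 0.351 -0.453
outer loop
vertex -1.678 -0.263 0.7
vertex -0.592 -0.325 2.617
vertex -0.709 -1.31 1.643
endloop
endfacet
facet normal 0.566 -0.613 0.551
outer loop
vertex -0.709 -1.31 1.643
vertex -1.322 -0.637 3.02
vertex -1.439 -1.622 2.046
endloop
endfacet
facet normal 0.566 -0.613 0.551
outer loop
vertex -0.592 -0.325 2.617
vertex -1.322 -0.637 3.02
vertex -0.709 -1.31 1.643
endloop
endfacet
facet normal -0.583 -0.350 -0.733
outer loop
vertex -2.152 -1.211 -0.761
vertex -2.629 -0.521 -0.711
vertex -1.95 -0.655 -1.187
endloop
endfacet
facet normal 0.764 -0.544 -0.348
outer loop
vertex -2.152 -1.211 -0.761
vertex -1.95 -0.655 -1.187
vertex -1.214 -0.649 0.42
endloop
endfacet
facet normal 0.764 -0.543 -0.348
outer loop
vertex -1.214 -0.649 0.42
vertex -1.95 -0.655 -1.187
vertex -1.012 -0.092 -0.005
endloop
endfacet
facet normal 0.583 0.349 0.734
outer loop
vertex -1.214 -0.649 0.42
vertex -1.012 -0.092 -0.005
vertex -1.691 0.041 0.471
endloop
endfacet
facet normal -0.583 -0.349 -0.734
outer loop
vertex -1.95 -0.655 -1.187
vertex -2.629 -0.521 -0.711
vertex -2.259 0.002 -1.254
endloop
endfacet
facet normal 0.693 0.258 -0.673
outer loop
vertex -1.95 -0.655 -1.187
vertex -2.259 0.002 -1.254
vertex -1.012 -0.092 -0.005
endloop
endfacet
facet normal 0.693 0.258 -0.673
outer loop
vertex -1.012 -0.092 -0.005
vertex -2.259 0.002 -1.254
vertex -1.321 0.564 -0.072
endloop
endfacet
facet normal 0.583 0.349 0.734
outer loop
vertex -1.012 -0.092 -0.005
vertex -1.321 0.564 -0.072
vertex -1.691 0.041 0.471
endloop
endfacet
facet normal -0.583 -0.349 -0.734
outer loop
vertex -2.259 0.002 -1.254
vertex -2.629 -0.521 -0.711
vertex -2.847 0.265 -0.912
endloop
endfacet
facet normal 0.101 0.865 -0.491
outer loop
vertex -2.259 0.002 -1.254
vertex -2.847 0.265 -0.912
vertex -1.321 0.564 -0.072
endloop
endfacet
facet normal 0.101 0.865 -0.492
outer loop
vertex -1.321 0.564 -0.072
vertex -2.847 0.265 -0.912
vertex -1.908 0.827 0.269
endloop
endfacet
facet normal 0.583 0.349 0.734
outer loop
vertex -1.321 0.564 -0.072
vertex -1.908 0.827 0.269
vertex -1.691 0.041 0.471
endloop
endfacet
facet normal -0.582 -0.349 -0.734
outer loop
vertex -2.847 0.265 -0.912
vertex -2.629 -0.521 -0.711
vertex -3.271 -0.064 -0.419
endloop
endfacet
facet normal -0.567 0.821 0.060
outer loop
vertex -2.847 0.265 -0.912
vertex -3.271 -0.064 -0.419
vertex -1.908 0.827 0.269
endloop
endfacet
facet normal -0.567 0.821 0.060
outer loop
vertex -1.908 0.827 0.269
vertex -3.271 -0.064 -0.419
vertex -2.332 0.498 0.763
endloop
endfacet
facet normal 0.583 0.349 0.733
outer loop
vertex -1.908 0.827 0.269
vertex -2.332 0.498 0.763
vertex -1.691 0.041 0.471
endloop
endfacet
facet normal -0.583 -0.350 -0.734
outer loop
vertex -3.271 -0.064 -0.419
vertex -2.629 -0.521 -0.711
vertex -3.212 -0.737 -0.145
endloop
endfacet
facet normal -0.809 0.160 0.566
outer loop
vertex -3.271 -0.064 -0.419
vertex -3.212 -0.737 -0.145
vertex -2.332 0.498 0.763
endloop
endfacet
facet normal -0.808 0.159 0.567
outer loop
vertex -2.332 0.498 0.763
vertex -3.212 -0.737 -0.145
vertex -2.273 -0.175 1.036
endloop
endfacet
facet normal 0.583 0.349 0.734
outer loop
vertex -2.332 0.498 0.763
vertex -2.273 -0.175 1.036
vertex -1.691 0.041 0.471
endloop
endfacet
facet normal -0.583 -0.349 -0.734
outer loop
vertex -3.212 -0.737 -0.145
vertex -2.629 -0.521 -0.711
vertex -2.714 -1.248 -0.298
endloop
endfacet
facet normal -0.440 -0.623 0.647
outer loop
vertex -3.212 -0.737 -0.145
vertex -2.714 -1.248 -0.298
vertex -2.273 -0.175 1.036
endloop
endfacet
facet normal -0.441 -0.622 0.647
outer loop
vertex -2.273 -0.175 1.036
vertex -2.714 -1.248 -0.298
vertex -1.776 -0.685 0.884
endloop
endfacet
facet normal 0.583 0.349 0.734
outer loop
vertex -2.273 -0.175 1.036
vertex -1.776 -0.685 0.884
vertex -1.691 0.041 0.471
endloop
endfacet
facet normal -0.582 -0.349 -0.734
outer loop
vertex -2.714 -1.248 -0.298
vertex -2.629 -0.521 -0.711
vertex -2.152 -1.211 -0.761
endloop
endfacet
facet normal 0.259 -0.936 0.240
outer loop
vertex -2.714 -1.248 -0.298
vertex -2.152 -1.211 -0.761
vertex -1.776 -0.685 0.884
endloop
endfacet
facet normal 0.258 -0.936 0.240
outer loop
vertex -1.776 -0.685 0.884
vertex -2.152 -1.211 -0.761
vertex -1.214 -0.649 0.42
endloop
endfacet
facet normal 0.583 0.349 0.734
outer loop
vertex -1.776 -0.685 0.884
vertex -1.214 -0.649 0.42
vertex -1.691 0.041 0.471
endloop
endfacet

endsolid


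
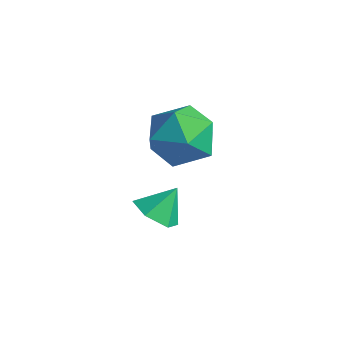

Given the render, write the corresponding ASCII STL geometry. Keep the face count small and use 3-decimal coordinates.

solid 
facet normal -0.163 -0.634 -0.756
outer loop
vertex 0.618 -0.993 -4.19
vertex -0.139 -0.768 -4.216
vertex 0.401 -0.389 -4.65
endloop
endfacet
facet normal 0.890 0.431 0.147
outer loop
vertex 0.618 -0.993 -4.19
vertex 0.401 -0.389 -4.65
vertex 0.039 -0.072 -3.384
endloop
endfacet
facet normal -0.163 -0.634 -0.756
outer loop
vertex 0.401 -0.389 -4.65
vertex -0.139 -0.768 -4.216
vertex -0.356 -0.164 -4.676
endloop
endfacet
facet normal 0.286 0.946 -0.155
outer loop
vertex 0.401 -0.389 -4.65
vertex -0.356 -0.164 -4.676
vertex 0.039 -0.072 -3.384
endloop
endfacet
facet normal -0.163 -0.634 -0.756
outer loop
vertex -0.356 -0.164 -4.676
vertex -0.139 -0.768 -4.216
vertex -0.896 -0.543 -4.242
endloop
endfacet
facet normal -0.518 0.850 0.098
outer loop
vertex -0.356 -0.164 -4.676
vertex -0.896 -0.543 -4.242
vertex 0.039 -0.072 -3.384
endloop
endfacet
facet normal -0.162 -0.633 -0.757
outer loop
vertex -0.896 -0.543 -4.242
vertex -0.139 -0.768 -4.216
vertex -0.679 -1.148 -3.782
endloop
endfacet
facet normal -0.719 0.238 0.653
outer loop
vertex -0.896 -0.543 -4.242
vertex -0.679 -1.148 -3.782
vertex 0.039 -0.072 -3.384
endloop
endfacet
facet normal -0.162 -0.633 -0.757
outer loop
vertex -0.679 -1.148 -3.782
vertex -0.139 -0.768 -4.216
vertex 0.077 -1.373 -3.756
endloop
endfacet
facet normal -0.115 -0.276 0.954
outer loop
vertex -0.679 -1.148 -3.782
vertex 0.077 -1.373 -3.756
vertex 0.039 -0.072 -3.384
endloop
endfacet
facet normal -0.162 -0.633 -0.757
outer loop
vertex 0.077 -1.373 -3.756
vertex -0.139 -0.768 -4.216
vertex 0.618 -0.993 -4.19
endloop
endfacet
facet normal 0.689 -0.180 0.701
outer loop
vertex 0.077 -1.373 -3.756
vertex 0.618 -0.993 -4.19
vertex 0.039 -0.072 -3.384
endloop
endfacet
facet normal 0.147 0.929 0.340
outer loop
vertex 0.301 1.057 -1.342
vertex -0.397 0.848 -0.47
vertex 0.715 0.636 -0.372
endloop
endfacet
facet normal 0.723 0.691 -0.009
outer loop
vertex 0.301 1.057 -1.342
vertex 0.715 0.636 -0.372
vertex 1.085 0.236 -1.368
endloop
endfacet
facet normal 0.524 0.522 -0.673
outer loop
vertex 0.301 1.057 -1.342
vertex 1.085 0.236 -1.368
vertex 0.203 0.202 -2.082
endloop
endfacet
facet normal -0.174 0.656 -0.735
outer loop
vertex 0.301 1.057 -1.342
vertex 0.203 0.202 -2.082
vertex -0.713 0.58 -1.527
endloop
endfacet
facet normal -0.407 0.907 -0.108
outer loop
vertex 0.301 1.057 -1.342
vertex -0.713 0.58 -1.527
vertex -0.397 0.848 -0.47
endloop
endfacet
facet normal 0.945 0.094 0.313
outer loop
vertex 1.085 0.236 -1.368
vertex 0.715 0.636 -0.372
vertex 0.873 -0.48 -0.513
endloop
endfacet
facet normal 0.014 0.478 0.878
outer loop
vertex 0.715 0.636 -0.372
vertex -0.397 0.848 -0.47
vertex -0.043 -0.102 0.042
endloop
endfacet
facet normal -0.884 0.443 0.152
outer loop
vertex -0.397 0.848 -0.47
vertex -0.713 0.58 -1.527
vertex -0.925 -0.136 -0.672
endloop
endfacet
facet normal -0.507 0.037 -0.861
outer loop
vertex -0.713 0.58 -1.527
vertex 0.203 0.202 -2.082
vertex -0.555 -0.536 -1.668
endloop
endfacet
facet normal 0.623 -0.178 -0.761
outer loop
vertex 0.203 0.202 -2.082
vertex 1.085 0.236 -1.368
vertex 0.557 -0.748 -1.57
endloop
endfacet
facet normal 0.174 -0.656 0.735
outer loop
vertex -0.141 -0.957 -0.698
vertex 0.873 -0.48 -0.513
vertex -0.043 -0.102 0.042
endloop
endfacet
facet normal -0.524 -0.522 0.673
outer loop
vertex -0.141 -0.957 -0.698
vertex -0.043 -0.102 0.042
vertex -0.925 -0.136 -0.672
endloop
endfacet
facet normal -0.723 -0.691 0.009
outer loop
vertex -0.141 -0.957 -0.698
vertex -0.925 -0.136 -0.672
vertex -0.555 -0.536 -1.668
endloop
endfacet
facet normal -0.147 -0.929 -0.340
outer loop
vertex -0.141 -0.957 -0.698
vertex -0.555 -0.536 -1.668
vertex 0.557 -0.748 -1.57
endloop
endfacet
facet normal 0.407 -0.907 0.108
outer loop
vertex -0.141 -0.957 -0.698
vertex 0.557 -0.748 -1.57
vertex 0.873 -0.48 -0.513
endloop
endfacet
facet normal 0.507 -0.037 0.861
outer loop
vertex -0.043 -0.102 0.042
vertex 0.873 -0.48 -0.513
vertex 0.715 0.636 -0.372
endloop
endfacet
facet normal -0.623 0.178 0.761
outer loop
vertex -0.925 -0.136 -0.672
vertex -0.043 -0.102 0.042
vertex -0.397 0.848 -0.47
endloop
endfacet
facet normal -0.945 -0.094 -0.313
outer loop
vertex -0.555 -0.536 -1.668
vertex -0.925 -0.136 -0.672
vertex -0.713 0.58 -1.527
endloop
endfacet
facet normal -0.014 -0.478 -0.878
outer loop
vertex 0.557 -0.748 -1.57
vertex -0.555 -0.536 -1.668
vertex 0.203 0.202 -2.082
endloop
endfacet
facet normal 0.884 -0.443 -0.152
outer loop
vertex 0.873 -0.48 -0.513
vertex 0.557 -0.748 -1.57
vertex 1.085 0.236 -1.368
endloop
endfacet

endsolid


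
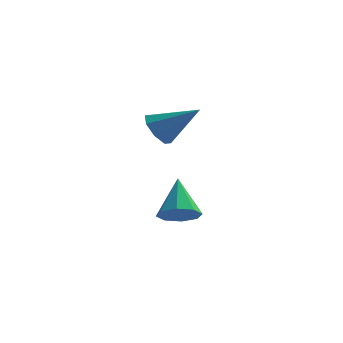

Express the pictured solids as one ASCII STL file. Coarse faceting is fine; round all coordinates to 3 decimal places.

solid 
facet normal -0.821 -0.062 -0.568
outer loop
vertex -3.429 -2.765 2.185
vertex -3.939 -2.863 2.932
vertex -3.65 -2.155 2.438
endloop
endfacet
facet normal 0.749 0.466 -0.470
outer loop
vertex -3.429 -2.765 2.185
vertex -3.65 -2.155 2.438
vertex -2.241 -2.737 4.108
endloop
endfacet
facet normal -0.820 -0.062 -0.569
outer loop
vertex -3.65 -2.155 2.438
vertex -3.939 -2.863 2.932
vertex -4.041 -1.96 2.981
endloop
endfacet
facet normal 0.412 0.911 -0.030
outer loop
vertex -3.65 -2.155 2.438
vertex -4.041 -1.96 2.981
vertex -2.241 -2.737 4.108
endloop
endfacet
facet normal -0.820 -0.062 -0.568
outer loop
vertex -4.041 -1.96 2.981
vertex -3.939 -2.863 2.932
vertex -4.372 -2.294 3.495
endloop
endfacet
facet normal 0.015 0.834 0.551
outer loop
vertex -4.041 -1.96 2.981
vertex -4.372 -2.294 3.495
vertex -2.241 -2.737 4.108
endloop
endfacet
facet normal -0.820 -0.062 -0.568
outer loop
vertex -4.372 -2.294 3.495
vertex -3.939 -2.863 2.932
vertex -4.449 -2.961 3.679
endloop
endfacet
facet normal -0.210 0.282 0.936
outer loop
vertex -4.372 -2.294 3.495
vertex -4.449 -2.961 3.679
vertex -2.241 -2.737 4.108
endloop
endfacet
facet normal -0.821 -0.061 -0.568
outer loop
vertex -4.449 -2.961 3.679
vertex -3.939 -2.863 2.932
vertex -4.228 -3.571 3.425
endloop
endfacet
facet normal -0.132 -0.421 0.897
outer loop
vertex -4.449 -2.961 3.679
vertex -4.228 -3.571 3.425
vertex -2.241 -2.737 4.108
endloop
endfacet
facet normal -0.821 -0.060 -0.568
outer loop
vertex -4.228 -3.571 3.425
vertex -3.939 -2.863 2.932
vertex -3.838 -3.766 2.882
endloop
endfacet
facet normal 0.205 -0.865 0.458
outer loop
vertex -4.228 -3.571 3.425
vertex -3.838 -3.766 2.882
vertex -2.241 -2.737 4.108
endloop
endfacet
facet normal -0.820 -0.060 -0.569
outer loop
vertex -3.838 -3.766 2.882
vertex -3.939 -2.863 2.932
vertex -3.507 -3.432 2.369
endloop
endfacet
facet normal 0.603 -0.788 -0.124
outer loop
vertex -3.838 -3.766 2.882
vertex -3.507 -3.432 2.369
vertex -2.241 -2.737 4.108
endloop
endfacet
facet normal -0.821 -0.061 -0.568
outer loop
vertex -3.507 -3.432 2.369
vertex -3.939 -2.863 2.932
vertex -3.429 -2.765 2.185
endloop
endfacet
facet normal 0.828 -0.237 -0.508
outer loop
vertex -3.507 -3.432 2.369
vertex -3.429 -2.765 2.185
vertex -2.241 -2.737 4.108
endloop
endfacet
facet normal 0.199 -0.643 -0.740
outer loop
vertex -2.646 -1.499 -2.446
vertex -3.252 -2.134 -2.057
vertex -3.333 -1.423 -2.697
endloop
endfacet
facet normal 0.195 0.949 -0.246
outer loop
vertex -2.646 -1.499 -2.446
vertex -3.333 -1.423 -2.697
vertex -3.668 -0.786 -0.503
endloop
endfacet
facet normal 0.198 -0.643 -0.740
outer loop
vertex -3.333 -1.423 -2.697
vertex -3.252 -2.134 -2.057
vertex -3.972 -1.763 -2.572
endloop
endfacet
facet normal -0.493 0.812 -0.311
outer loop
vertex -3.333 -1.423 -2.697
vertex -3.972 -1.763 -2.572
vertex -3.668 -0.786 -0.503
endloop
endfacet
facet normal 0.199 -0.642 -0.741
outer loop
vertex -3.972 -1.763 -2.572
vertex -3.252 -2.134 -2.057
vertex -4.189 -2.321 -2.147
endloop
endfacet
facet normal -0.938 0.346 -0.025
outer loop
vertex -3.972 -1.763 -2.572
vertex -4.189 -2.321 -2.147
vertex -3.668 -0.786 -0.503
endloop
endfacet
facet normal 0.199 -0.642 -0.741
outer loop
vertex -4.189 -2.321 -2.147
vertex -3.252 -2.134 -2.057
vertex -3.858 -2.77 -1.669
endloop
endfacet
facet normal -0.879 -0.176 0.443
outer loop
vertex -4.189 -2.321 -2.147
vertex -3.858 -2.77 -1.669
vertex -3.668 -0.786 -0.503
endloop
endfacet
facet normal 0.200 -0.642 -0.740
outer loop
vertex -3.858 -2.77 -1.669
vertex -3.252 -2.134 -2.057
vertex -3.171 -2.846 -1.418
endloop
endfacet
facet normal -0.350 -0.449 0.822
outer loop
vertex -3.858 -2.77 -1.669
vertex -3.171 -2.846 -1.418
vertex -3.668 -0.786 -0.503
endloop
endfacet
facet normal 0.198 -0.642 -0.741
outer loop
vertex -3.171 -2.846 -1.418
vertex -3.252 -2.134 -2.057
vertex -2.532 -2.506 -1.542
endloop
endfacet
facet normal 0.339 -0.313 0.888
outer loop
vertex -3.171 -2.846 -1.418
vertex -2.532 -2.506 -1.542
vertex -3.668 -0.786 -0.503
endloop
endfacet
facet normal 0.198 -0.642 -0.740
outer loop
vertex -2.532 -2.506 -1.542
vertex -3.252 -2.134 -2.057
vertex -2.314 -1.948 -1.968
endloop
endfacet
facet normal 0.783 0.154 0.602
outer loop
vertex -2.532 -2.506 -1.542
vertex -2.314 -1.948 -1.968
vertex -3.668 -0.786 -0.503
endloop
endfacet
facet normal 0.198 -0.642 -0.741
outer loop
vertex -2.314 -1.948 -1.968
vertex -3.252 -2.134 -2.057
vertex -2.646 -1.499 -2.446
endloop
endfacet
facet normal 0.724 0.677 0.133
outer loop
vertex -2.314 -1.948 -1.968
vertex -2.646 -1.499 -2.446
vertex -3.668 -0.786 -0.503
endloop
endfacet

endsolid


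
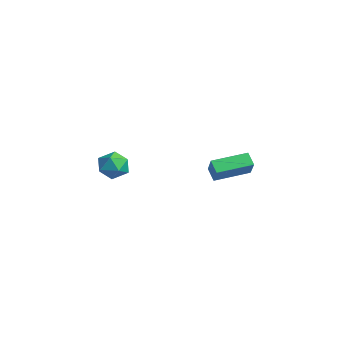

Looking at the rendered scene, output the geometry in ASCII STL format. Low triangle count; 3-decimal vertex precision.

solid 
facet normal -0.755 0.525 0.394
outer loop
vertex -4.088 -3.317 -2.438
vertex -3.561 -3.144 -1.658
vertex -3.529 -2.541 -2.401
endloop
endfacet
facet normal -0.762 0.564 -0.319
outer loop
vertex -4.088 -3.317 -2.438
vertex -3.529 -2.541 -2.401
vertex -3.576 -3.059 -3.204
endloop
endfacet
facet normal -0.811 -0.101 -0.576
outer loop
vertex -4.088 -3.317 -2.438
vertex -3.576 -3.059 -3.204
vertex -3.636 -3.982 -2.958
endloop
endfacet
facet normal -0.835 -0.550 -0.022
outer loop
vertex -4.088 -3.317 -2.438
vertex -3.636 -3.982 -2.958
vertex -3.627 -4.034 -2.003
endloop
endfacet
facet normal -0.800 -0.164 0.577
outer loop
vertex -4.088 -3.317 -2.438
vertex -3.627 -4.034 -2.003
vertex -3.561 -3.144 -1.658
endloop
endfacet
facet normal -0.137 0.836 -0.531
outer loop
vertex -3.576 -3.059 -3.204
vertex -3.529 -2.541 -2.401
vertex -2.733 -2.726 -2.897
endloop
endfacet
facet normal -0.127 0.773 0.622
outer loop
vertex -3.529 -2.541 -2.401
vertex -3.561 -3.144 -1.658
vertex -2.724 -2.778 -1.942
endloop
endfacet
facet normal -0.200 -0.341 0.919
outer loop
vertex -3.561 -3.144 -1.658
vertex -3.627 -4.034 -2.003
vertex -2.784 -3.701 -1.696
endloop
endfacet
facet normal -0.256 -0.965 -0.050
outer loop
vertex -3.627 -4.034 -2.003
vertex -3.636 -3.982 -2.958
vertex -2.831 -4.219 -2.499
endloop
endfacet
facet normal -0.217 -0.238 -0.947
outer loop
vertex -3.636 -3.982 -2.958
vertex -3.576 -3.059 -3.204
vertex -2.799 -3.616 -3.242
endloop
endfacet
facet normal 0.835 0.550 0.022
outer loop
vertex -2.272 -3.443 -2.462
vertex -2.733 -2.726 -2.897
vertex -2.724 -2.778 -1.942
endloop
endfacet
facet normal 0.811 0.101 0.576
outer loop
vertex -2.272 -3.443 -2.462
vertex -2.724 -2.778 -1.942
vertex -2.784 -3.701 -1.696
endloop
endfacet
facet normal 0.762 -0.564 0.319
outer loop
vertex -2.272 -3.443 -2.462
vertex -2.784 -3.701 -1.696
vertex -2.831 -4.219 -2.499
endloop
endfacet
facet normal 0.755 -0.525 -0.394
outer loop
vertex -2.272 -3.443 -2.462
vertex -2.831 -4.219 -2.499
vertex -2.799 -3.616 -3.242
endloop
endfacet
facet normal 0.800 0.164 -0.577
outer loop
vertex -2.272 -3.443 -2.462
vertex -2.799 -3.616 -3.242
vertex -2.733 -2.726 -2.897
endloop
endfacet
facet normal 0.256 0.965 0.050
outer loop
vertex -2.724 -2.778 -1.942
vertex -2.733 -2.726 -2.897
vertex -3.529 -2.541 -2.401
endloop
endfacet
facet normal 0.217 0.238 0.947
outer loop
vertex -2.784 -3.701 -1.696
vertex -2.724 -2.778 -1.942
vertex -3.561 -3.144 -1.658
endloop
endfacet
facet normal 0.137 -0.836 0.531
outer loop
vertex -2.831 -4.219 -2.499
vertex -2.784 -3.701 -1.696
vertex -3.627 -4.034 -2.003
endloop
endfacet
facet normal 0.127 -0.773 -0.622
outer loop
vertex -2.799 -3.616 -3.242
vertex -2.831 -4.219 -2.499
vertex -3.636 -3.982 -2.958
endloop
endfacet
facet normal 0.200 0.341 -0.919
outer loop
vertex -2.733 -2.726 -2.897
vertex -2.799 -3.616 -3.242
vertex -3.576 -3.059 -3.204
endloop
endfacet
facet normal -0.739 -0.037 0.673
outer loop
vertex -3.373 2.153 -3.128
vertex -3.178 4.208 -2.802
vertex -4.294 2.399 -4.126
endloop
endfacet
facet normal -0.094 -0.983 -0.156
outer loop
vertex -3.622 2.432 -4.738
vertex -3.373 2.153 -3.128
vertex -4.294 2.399 -4.126
endloop
endfacet
facet normal -0.739 -0.037 0.673
outer loop
vertex -4.294 2.399 -4.126
vertex -3.178 4.208 -2.802
vertex -4.099 4.454 -3.799
endloop
endfacet
facet normal -0.667 0.178 -0.723
outer loop
vertex -4.099 4.454 -3.799
vertex -3.622 2.432 -4.738
vertex -4.294 2.399 -4.126
endloop
endfacet
facet normal 0.667 -0.178 0.723
outer loop
vertex -3.373 2.153 -3.128
vertex -2.506 4.241 -3.414
vertex -3.178 4.208 -2.802
endloop
endfacet
facet normal -0.094 -0.983 -0.156
outer loop
vertex -2.701 2.186 -3.741
vertex -3.373 2.153 -3.128
vertex -3.622 2.432 -4.738
endloop
endfacet
facet normal 0.668 -0.178 0.723
outer loop
vertex -2.701 2.186 -3.741
vertex -2.506 4.241 -3.414
vertex -3.373 2.153 -3.128
endloop
endfacet
facet normal 0.094 0.983 0.156
outer loop
vertex -3.178 4.208 -2.802
vertex -2.506 4.241 -3.414
vertex -4.099 4.454 -3.799
endloop
endfacet
facet normal -0.668 0.178 -0.723
outer loop
vertex -3.427 4.487 -4.412
vertex -3.622 2.432 -4.738
vertex -4.099 4.454 -3.799
endloop
endfacet
facet normal 0.094 0.983 0.156
outer loop
vertex -4.099 4.454 -3.799
vertex -2.506 4.241 -3.414
vertex -3.427 4.487 -4.412
endloop
endfacet
facet normal 0.739 0.037 -0.673
outer loop
vertex -3.427 4.487 -4.412
vertex -2.701 2.186 -3.741
vertex -3.622 2.432 -4.738
endloop
endfacet
facet normal 0.739 0.037 -0.673
outer loop
vertex -2.506 4.241 -3.414
vertex -2.701 2.186 -3.741
vertex -3.427 4.487 -4.412
endloop
endfacet

endsolid


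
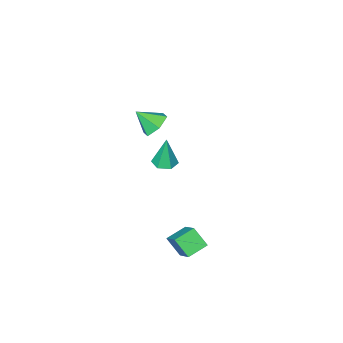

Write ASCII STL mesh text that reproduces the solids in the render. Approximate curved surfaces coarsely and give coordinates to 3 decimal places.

solid 
facet normal 0.029 -0.041 -0.999
outer loop
vertex 0.648 -3.738 -2.144
vertex -0.014 -3.967 -2.154
vertex 0.12 -3.28 -2.178
endloop
endfacet
facet normal 0.612 0.728 0.309
outer loop
vertex 0.648 -3.738 -2.144
vertex 0.12 -3.28 -2.178
vertex -0.066 -3.893 -0.366
endloop
endfacet
facet normal 0.029 -0.041 -0.999
outer loop
vertex 0.12 -3.28 -2.178
vertex -0.014 -3.967 -2.154
vertex -0.542 -3.508 -2.188
endloop
endfacet
facet normal -0.317 0.908 0.275
outer loop
vertex 0.12 -3.28 -2.178
vertex -0.542 -3.508 -2.188
vertex -0.066 -3.893 -0.366
endloop
endfacet
facet normal 0.029 -0.041 -0.999
outer loop
vertex -0.542 -3.508 -2.188
vertex -0.014 -3.967 -2.154
vertex -0.676 -4.195 -2.164
endloop
endfacet
facet normal -0.939 0.193 0.286
outer loop
vertex -0.542 -3.508 -2.188
vertex -0.676 -4.195 -2.164
vertex -0.066 -3.893 -0.366
endloop
endfacet
facet normal 0.029 -0.041 -0.999
outer loop
vertex -0.676 -4.195 -2.164
vertex -0.014 -3.967 -2.154
vertex -0.148 -4.653 -2.13
endloop
endfacet
facet normal -0.630 -0.702 0.332
outer loop
vertex -0.676 -4.195 -2.164
vertex -0.148 -4.653 -2.13
vertex -0.066 -3.893 -0.366
endloop
endfacet
facet normal 0.029 -0.041 -0.999
outer loop
vertex -0.148 -4.653 -2.13
vertex -0.014 -3.967 -2.154
vertex 0.514 -4.425 -2.12
endloop
endfacet
facet normal 0.298 -0.882 0.366
outer loop
vertex -0.148 -4.653 -2.13
vertex 0.514 -4.425 -2.12
vertex -0.066 -3.893 -0.366
endloop
endfacet
facet normal 0.029 -0.041 -0.999
outer loop
vertex 0.514 -4.425 -2.12
vertex -0.014 -3.967 -2.154
vertex 0.648 -3.738 -2.144
endloop
endfacet
facet normal 0.920 -0.167 0.355
outer loop
vertex 0.514 -4.425 -2.12
vertex 0.648 -3.738 -2.144
vertex -0.066 -3.893 -0.366
endloop
endfacet
facet normal -0.947 0.080 0.311
outer loop
vertex 2.977 1.501 -1.902
vertex 3.386 2.658 -0.955
vertex 2.763 2.274 -2.754
endloop
endfacet
facet normal -0.264 -0.746 -0.611
outer loop
vertex 3.834 2.182 -3.105
vertex 2.977 1.501 -1.902
vertex 2.763 2.274 -2.754
endloop
endfacet
facet normal -0.947 0.081 0.311
outer loop
vertex 2.763 2.274 -2.754
vertex 3.386 2.658 -0.955
vertex 3.173 3.43 -1.807
endloop
endfacet
facet normal -0.182 0.661 -0.728
outer loop
vertex 3.173 3.43 -1.807
vertex 3.834 2.182 -3.105
vertex 2.763 2.274 -2.754
endloop
endfacet
facet normal 0.182 -0.661 0.728
outer loop
vertex 2.977 1.501 -1.902
vertex 4.457 2.566 -1.306
vertex 3.386 2.658 -0.955
endloop
endfacet
facet normal -0.264 -0.747 -0.611
outer loop
vertex 4.047 1.41 -2.253
vertex 2.977 1.501 -1.902
vertex 3.834 2.182 -3.105
endloop
endfacet
facet normal 0.183 -0.661 0.728
outer loop
vertex 4.047 1.41 -2.253
vertex 4.457 2.566 -1.306
vertex 2.977 1.501 -1.902
endloop
endfacet
facet normal 0.264 0.747 0.610
outer loop
vertex 3.386 2.658 -0.955
vertex 4.457 2.566 -1.306
vertex 3.173 3.43 -1.807
endloop
endfacet
facet normal -0.183 0.661 -0.728
outer loop
vertex 4.243 3.339 -2.158
vertex 3.834 2.182 -3.105
vertex 3.173 3.43 -1.807
endloop
endfacet
facet normal 0.264 0.746 0.611
outer loop
vertex 3.173 3.43 -1.807
vertex 4.457 2.566 -1.306
vertex 4.243 3.339 -2.158
endloop
endfacet
facet normal 0.947 -0.081 -0.310
outer loop
vertex 4.243 3.339 -2.158
vertex 4.047 1.41 -2.253
vertex 3.834 2.182 -3.105
endloop
endfacet
facet normal 0.947 -0.081 -0.311
outer loop
vertex 4.457 2.566 -1.306
vertex 4.047 1.41 -2.253
vertex 4.243 3.339 -2.158
endloop
endfacet
facet normal -0.519 0.528 -0.672
outer loop
vertex 3.176 -1.156 3.239
vertex 2.461 -1.485 3.533
vertex 2.761 -0.772 3.861
endloop
endfacet
facet normal 0.863 0.358 0.355
outer loop
vertex 3.176 -1.156 3.239
vertex 2.761 -0.772 3.861
vertex 3.119 -2.155 4.387
endloop
endfacet
facet normal -0.519 0.528 -0.673
outer loop
vertex 2.761 -0.772 3.861
vertex 2.461 -1.485 3.533
vertex 2.046 -1.101 4.154
endloop
endfacet
facet normal 0.189 0.391 0.901
outer loop
vertex 2.761 -0.772 3.861
vertex 2.046 -1.101 4.154
vertex 3.119 -2.155 4.387
endloop
endfacet
facet normal -0.519 0.528 -0.673
outer loop
vertex 2.046 -1.101 4.154
vertex 2.461 -1.485 3.533
vertex 1.746 -1.814 3.826
endloop
endfacet
facet normal -0.416 -0.229 0.880
outer loop
vertex 2.046 -1.101 4.154
vertex 1.746 -1.814 3.826
vertex 3.119 -2.155 4.387
endloop
endfacet
facet normal -0.519 0.528 -0.672
outer loop
vertex 1.746 -1.814 3.826
vertex 2.461 -1.485 3.533
vertex 2.16 -2.198 3.205
endloop
endfacet
facet normal -0.348 -0.883 0.314
outer loop
vertex 1.746 -1.814 3.826
vertex 2.16 -2.198 3.205
vertex 3.119 -2.155 4.387
endloop
endfacet
facet normal -0.518 0.528 -0.673
outer loop
vertex 2.16 -2.198 3.205
vertex 2.461 -1.485 3.533
vertex 2.876 -1.869 2.912
endloop
endfacet
facet normal 0.326 -0.916 -0.231
outer loop
vertex 2.16 -2.198 3.205
vertex 2.876 -1.869 2.912
vertex 3.119 -2.155 4.387
endloop
endfacet
facet normal -0.519 0.527 -0.673
outer loop
vertex 2.876 -1.869 2.912
vertex 2.461 -1.485 3.533
vertex 3.176 -1.156 3.239
endloop
endfacet
facet normal 0.932 -0.295 -0.211
outer loop
vertex 2.876 -1.869 2.912
vertex 3.176 -1.156 3.239
vertex 3.119 -2.155 4.387
endloop
endfacet

endsolid
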